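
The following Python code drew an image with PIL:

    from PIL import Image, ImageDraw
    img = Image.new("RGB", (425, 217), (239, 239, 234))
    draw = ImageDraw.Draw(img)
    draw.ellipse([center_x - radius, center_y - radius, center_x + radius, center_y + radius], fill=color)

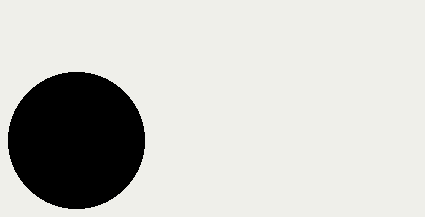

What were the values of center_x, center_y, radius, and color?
center_x = 76, center_y = 140, radius = 68, color = 'black'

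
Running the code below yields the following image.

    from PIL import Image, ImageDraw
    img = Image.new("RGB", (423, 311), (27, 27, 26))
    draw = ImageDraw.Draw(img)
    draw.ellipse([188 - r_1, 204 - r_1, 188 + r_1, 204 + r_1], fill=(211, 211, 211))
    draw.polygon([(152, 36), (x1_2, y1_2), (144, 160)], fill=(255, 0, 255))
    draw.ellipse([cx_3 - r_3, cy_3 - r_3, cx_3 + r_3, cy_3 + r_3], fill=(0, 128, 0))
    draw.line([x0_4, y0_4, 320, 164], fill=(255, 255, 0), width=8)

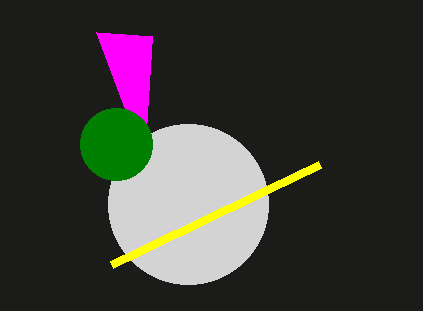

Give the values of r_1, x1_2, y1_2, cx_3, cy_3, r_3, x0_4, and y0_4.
r_1 = 80; x1_2 = 96; y1_2 = 32; cx_3 = 116; cy_3 = 144; r_3 = 36; x0_4 = 112; y0_4 = 264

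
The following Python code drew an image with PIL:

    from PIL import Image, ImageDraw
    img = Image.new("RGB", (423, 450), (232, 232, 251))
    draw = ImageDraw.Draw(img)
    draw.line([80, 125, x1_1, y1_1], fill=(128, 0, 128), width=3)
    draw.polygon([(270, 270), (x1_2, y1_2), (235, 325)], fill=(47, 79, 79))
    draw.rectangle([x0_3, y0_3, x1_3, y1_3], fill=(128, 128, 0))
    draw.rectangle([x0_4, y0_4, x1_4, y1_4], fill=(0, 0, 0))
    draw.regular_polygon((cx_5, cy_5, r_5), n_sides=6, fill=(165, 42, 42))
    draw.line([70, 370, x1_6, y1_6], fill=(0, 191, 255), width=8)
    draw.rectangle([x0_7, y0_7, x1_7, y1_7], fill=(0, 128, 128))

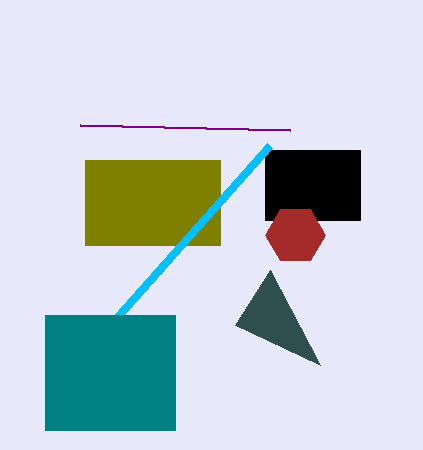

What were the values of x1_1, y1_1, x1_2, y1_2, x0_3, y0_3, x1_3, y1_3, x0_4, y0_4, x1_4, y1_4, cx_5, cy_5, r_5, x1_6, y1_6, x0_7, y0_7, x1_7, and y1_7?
x1_1 = 290; y1_1 = 130; x1_2 = 320; y1_2 = 365; x0_3 = 85; y0_3 = 160; x1_3 = 220; y1_3 = 245; x0_4 = 265; y0_4 = 150; x1_4 = 360; y1_4 = 220; cx_5 = 295; cy_5 = 235; r_5 = 30; x1_6 = 270; y1_6 = 145; x0_7 = 45; y0_7 = 315; x1_7 = 175; y1_7 = 430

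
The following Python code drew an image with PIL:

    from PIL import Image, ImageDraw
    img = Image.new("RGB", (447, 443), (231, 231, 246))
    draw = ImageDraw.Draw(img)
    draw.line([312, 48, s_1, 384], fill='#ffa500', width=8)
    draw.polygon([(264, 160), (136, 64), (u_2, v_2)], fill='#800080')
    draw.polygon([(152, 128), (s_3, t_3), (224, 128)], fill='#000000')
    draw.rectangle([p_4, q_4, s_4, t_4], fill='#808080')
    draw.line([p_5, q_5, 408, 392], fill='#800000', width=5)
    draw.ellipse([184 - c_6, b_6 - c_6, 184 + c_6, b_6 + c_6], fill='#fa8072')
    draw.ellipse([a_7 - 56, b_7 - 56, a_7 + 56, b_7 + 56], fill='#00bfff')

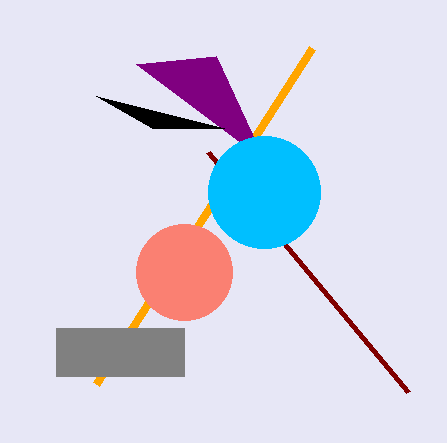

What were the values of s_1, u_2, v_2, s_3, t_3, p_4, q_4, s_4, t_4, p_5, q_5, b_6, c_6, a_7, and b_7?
s_1 = 96; u_2 = 216; v_2 = 56; s_3 = 96; t_3 = 96; p_4 = 56; q_4 = 328; s_4 = 184; t_4 = 376; p_5 = 208; q_5 = 152; b_6 = 272; c_6 = 48; a_7 = 264; b_7 = 192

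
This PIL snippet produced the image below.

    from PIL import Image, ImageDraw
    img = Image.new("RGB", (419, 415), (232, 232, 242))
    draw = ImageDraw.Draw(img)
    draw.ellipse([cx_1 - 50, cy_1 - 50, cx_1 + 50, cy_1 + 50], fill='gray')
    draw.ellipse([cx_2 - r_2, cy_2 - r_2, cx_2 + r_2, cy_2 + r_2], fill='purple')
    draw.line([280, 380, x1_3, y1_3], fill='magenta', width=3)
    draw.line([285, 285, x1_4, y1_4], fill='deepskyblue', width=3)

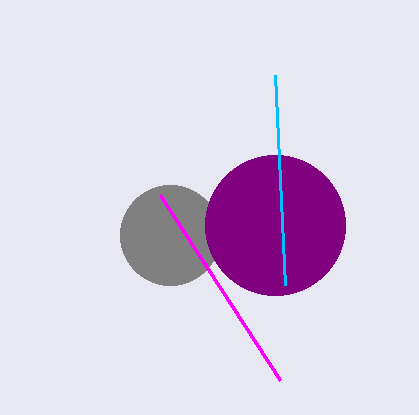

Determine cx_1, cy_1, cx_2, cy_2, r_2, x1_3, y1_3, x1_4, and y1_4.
cx_1 = 170; cy_1 = 235; cx_2 = 275; cy_2 = 225; r_2 = 70; x1_3 = 160; y1_3 = 195; x1_4 = 275; y1_4 = 75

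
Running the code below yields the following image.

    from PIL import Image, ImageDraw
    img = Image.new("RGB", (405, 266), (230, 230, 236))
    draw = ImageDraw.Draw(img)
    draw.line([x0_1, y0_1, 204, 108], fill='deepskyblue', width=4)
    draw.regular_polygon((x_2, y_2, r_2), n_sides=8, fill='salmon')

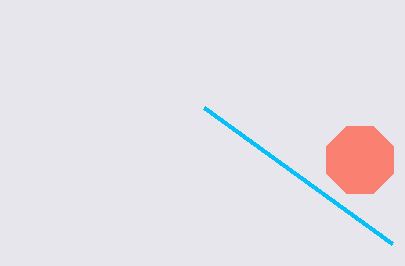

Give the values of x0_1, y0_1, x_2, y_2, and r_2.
x0_1 = 392; y0_1 = 244; x_2 = 360; y_2 = 160; r_2 = 36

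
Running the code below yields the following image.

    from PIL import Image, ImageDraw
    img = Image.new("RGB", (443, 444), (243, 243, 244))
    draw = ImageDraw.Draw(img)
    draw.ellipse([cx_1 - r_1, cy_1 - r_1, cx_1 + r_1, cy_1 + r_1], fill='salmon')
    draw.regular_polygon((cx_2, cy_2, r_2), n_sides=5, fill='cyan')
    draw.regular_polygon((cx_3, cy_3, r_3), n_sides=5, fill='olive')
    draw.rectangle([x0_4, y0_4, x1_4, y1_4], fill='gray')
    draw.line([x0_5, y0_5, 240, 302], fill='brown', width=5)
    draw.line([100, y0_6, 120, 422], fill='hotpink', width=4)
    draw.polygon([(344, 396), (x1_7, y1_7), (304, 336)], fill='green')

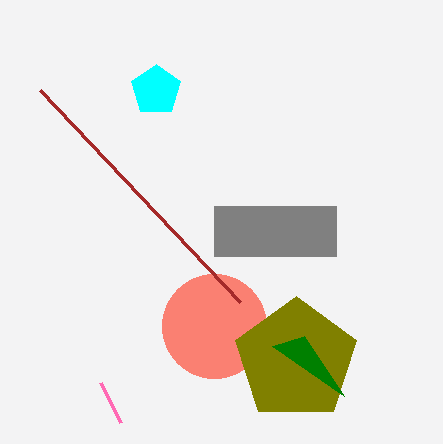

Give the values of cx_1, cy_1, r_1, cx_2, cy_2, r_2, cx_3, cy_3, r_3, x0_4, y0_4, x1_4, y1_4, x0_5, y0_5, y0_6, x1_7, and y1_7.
cx_1 = 214, cy_1 = 326, r_1 = 52, cx_2 = 156, cy_2 = 90, r_2 = 26, cx_3 = 296, cy_3 = 360, r_3 = 64, x0_4 = 214, y0_4 = 206, x1_4 = 336, y1_4 = 256, x0_5 = 40, y0_5 = 90, y0_6 = 382, x1_7 = 272, y1_7 = 346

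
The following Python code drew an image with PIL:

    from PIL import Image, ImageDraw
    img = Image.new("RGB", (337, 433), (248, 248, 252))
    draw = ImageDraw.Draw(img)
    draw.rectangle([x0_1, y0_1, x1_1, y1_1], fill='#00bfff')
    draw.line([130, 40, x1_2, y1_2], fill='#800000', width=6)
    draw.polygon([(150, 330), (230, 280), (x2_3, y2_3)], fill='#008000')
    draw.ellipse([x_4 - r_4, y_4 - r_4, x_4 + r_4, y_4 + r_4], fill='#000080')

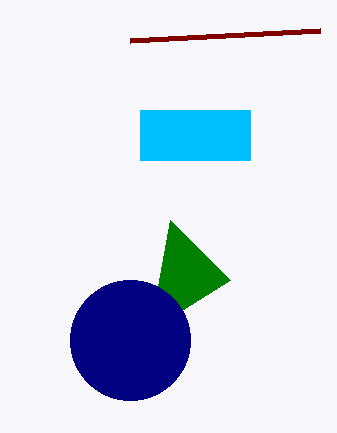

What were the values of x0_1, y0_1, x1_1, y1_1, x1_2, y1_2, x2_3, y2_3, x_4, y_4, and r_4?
x0_1 = 140; y0_1 = 110; x1_1 = 250; y1_1 = 160; x1_2 = 320; y1_2 = 30; x2_3 = 170; y2_3 = 220; x_4 = 130; y_4 = 340; r_4 = 60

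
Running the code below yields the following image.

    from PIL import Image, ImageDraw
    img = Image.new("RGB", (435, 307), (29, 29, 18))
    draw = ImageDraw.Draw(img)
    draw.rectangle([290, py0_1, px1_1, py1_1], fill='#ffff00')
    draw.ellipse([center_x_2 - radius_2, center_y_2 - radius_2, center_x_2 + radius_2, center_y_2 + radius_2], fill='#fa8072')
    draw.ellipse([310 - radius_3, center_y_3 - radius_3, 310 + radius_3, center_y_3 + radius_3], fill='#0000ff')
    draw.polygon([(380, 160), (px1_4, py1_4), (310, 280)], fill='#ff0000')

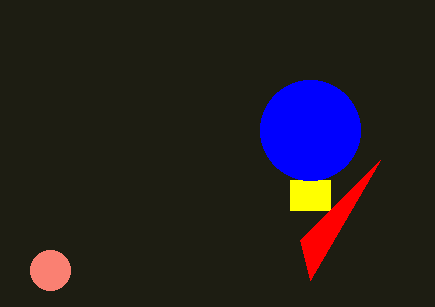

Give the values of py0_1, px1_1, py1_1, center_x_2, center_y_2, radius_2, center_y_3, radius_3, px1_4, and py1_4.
py0_1 = 180; px1_1 = 330; py1_1 = 210; center_x_2 = 50; center_y_2 = 270; radius_2 = 20; center_y_3 = 130; radius_3 = 50; px1_4 = 300; py1_4 = 240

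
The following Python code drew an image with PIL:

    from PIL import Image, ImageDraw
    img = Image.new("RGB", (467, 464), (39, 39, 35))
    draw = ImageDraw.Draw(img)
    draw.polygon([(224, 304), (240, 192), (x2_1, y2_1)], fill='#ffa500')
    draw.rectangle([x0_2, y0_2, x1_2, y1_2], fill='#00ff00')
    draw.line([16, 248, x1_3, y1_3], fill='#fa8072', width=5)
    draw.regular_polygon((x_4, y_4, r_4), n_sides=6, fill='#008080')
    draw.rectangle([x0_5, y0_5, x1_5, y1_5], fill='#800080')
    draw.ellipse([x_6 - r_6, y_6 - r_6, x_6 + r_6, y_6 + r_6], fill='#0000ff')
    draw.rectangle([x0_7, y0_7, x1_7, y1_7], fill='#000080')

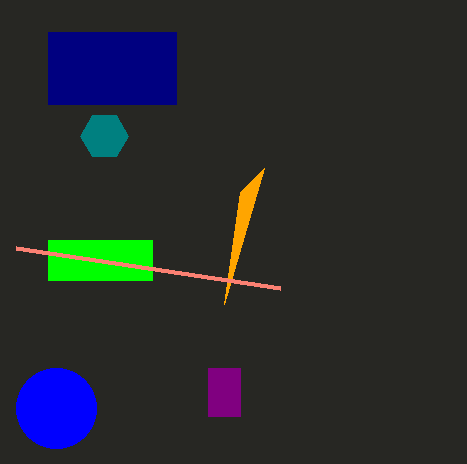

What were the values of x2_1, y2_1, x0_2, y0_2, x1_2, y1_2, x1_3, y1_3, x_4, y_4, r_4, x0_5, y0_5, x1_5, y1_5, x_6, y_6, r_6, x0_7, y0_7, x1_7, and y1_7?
x2_1 = 264, y2_1 = 168, x0_2 = 48, y0_2 = 240, x1_2 = 152, y1_2 = 280, x1_3 = 280, y1_3 = 288, x_4 = 104, y_4 = 136, r_4 = 24, x0_5 = 208, y0_5 = 368, x1_5 = 240, y1_5 = 416, x_6 = 56, y_6 = 408, r_6 = 40, x0_7 = 48, y0_7 = 32, x1_7 = 176, y1_7 = 104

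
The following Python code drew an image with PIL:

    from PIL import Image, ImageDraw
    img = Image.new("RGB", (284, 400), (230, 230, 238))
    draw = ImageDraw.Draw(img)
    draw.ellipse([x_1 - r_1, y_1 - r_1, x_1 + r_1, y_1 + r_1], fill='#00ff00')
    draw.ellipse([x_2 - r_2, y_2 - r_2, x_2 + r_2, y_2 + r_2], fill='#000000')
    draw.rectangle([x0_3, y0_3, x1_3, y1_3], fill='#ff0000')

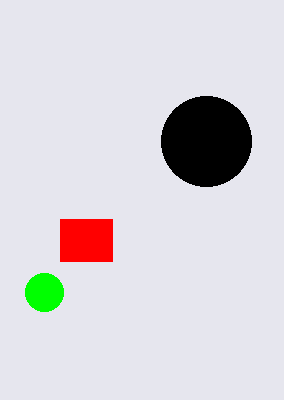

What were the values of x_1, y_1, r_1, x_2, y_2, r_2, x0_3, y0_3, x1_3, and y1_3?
x_1 = 44
y_1 = 292
r_1 = 19
x_2 = 206
y_2 = 141
r_2 = 45
x0_3 = 60
y0_3 = 219
x1_3 = 112
y1_3 = 261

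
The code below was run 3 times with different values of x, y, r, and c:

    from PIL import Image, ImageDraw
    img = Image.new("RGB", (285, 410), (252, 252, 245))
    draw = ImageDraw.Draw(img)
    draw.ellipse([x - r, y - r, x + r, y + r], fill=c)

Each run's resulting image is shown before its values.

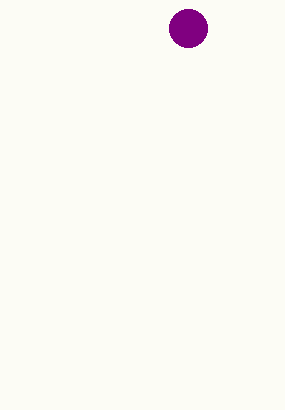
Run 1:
x = 188, y = 28, r = 19, c = 'purple'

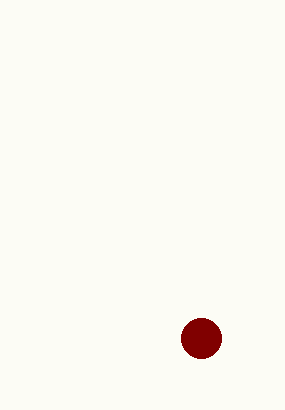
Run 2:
x = 201, y = 338, r = 20, c = 'maroon'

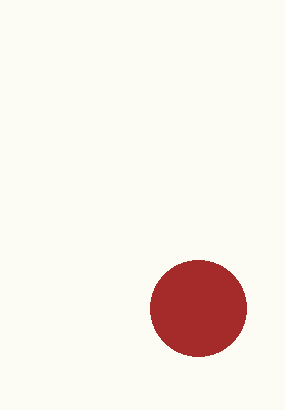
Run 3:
x = 198
y = 308
r = 48
c = 'brown'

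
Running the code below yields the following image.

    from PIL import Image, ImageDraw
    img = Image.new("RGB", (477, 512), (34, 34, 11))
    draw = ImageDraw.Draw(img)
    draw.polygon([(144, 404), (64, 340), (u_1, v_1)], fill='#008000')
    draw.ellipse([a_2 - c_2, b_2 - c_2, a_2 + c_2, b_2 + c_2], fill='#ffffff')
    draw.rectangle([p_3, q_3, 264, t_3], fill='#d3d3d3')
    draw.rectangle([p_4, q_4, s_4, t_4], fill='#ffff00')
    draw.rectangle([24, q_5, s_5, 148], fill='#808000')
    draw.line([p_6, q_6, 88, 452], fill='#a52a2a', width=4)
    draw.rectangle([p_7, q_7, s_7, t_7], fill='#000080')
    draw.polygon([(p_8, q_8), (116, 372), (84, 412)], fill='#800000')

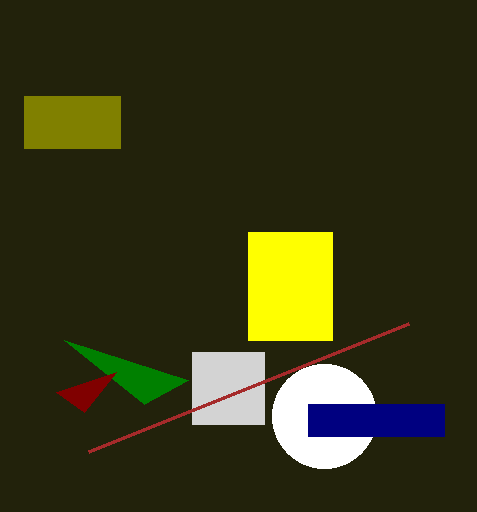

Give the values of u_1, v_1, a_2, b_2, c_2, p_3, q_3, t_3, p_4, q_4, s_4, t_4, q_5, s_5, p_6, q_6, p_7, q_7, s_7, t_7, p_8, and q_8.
u_1 = 188, v_1 = 380, a_2 = 324, b_2 = 416, c_2 = 52, p_3 = 192, q_3 = 352, t_3 = 424, p_4 = 248, q_4 = 232, s_4 = 332, t_4 = 340, q_5 = 96, s_5 = 120, p_6 = 408, q_6 = 324, p_7 = 308, q_7 = 404, s_7 = 444, t_7 = 436, p_8 = 56, q_8 = 392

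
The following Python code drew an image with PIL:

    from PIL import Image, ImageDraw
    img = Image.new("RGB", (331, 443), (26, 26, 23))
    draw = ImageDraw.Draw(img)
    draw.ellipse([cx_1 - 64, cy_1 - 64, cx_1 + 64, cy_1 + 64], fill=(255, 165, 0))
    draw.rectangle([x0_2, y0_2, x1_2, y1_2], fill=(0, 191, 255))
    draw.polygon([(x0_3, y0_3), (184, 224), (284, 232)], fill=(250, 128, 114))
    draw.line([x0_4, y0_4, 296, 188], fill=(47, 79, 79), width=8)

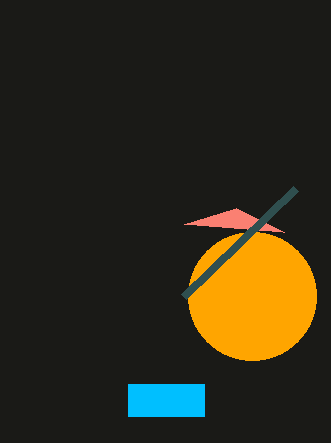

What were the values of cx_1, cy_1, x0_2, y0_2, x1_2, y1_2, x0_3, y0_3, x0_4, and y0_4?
cx_1 = 252, cy_1 = 296, x0_2 = 128, y0_2 = 384, x1_2 = 204, y1_2 = 416, x0_3 = 236, y0_3 = 208, x0_4 = 184, y0_4 = 296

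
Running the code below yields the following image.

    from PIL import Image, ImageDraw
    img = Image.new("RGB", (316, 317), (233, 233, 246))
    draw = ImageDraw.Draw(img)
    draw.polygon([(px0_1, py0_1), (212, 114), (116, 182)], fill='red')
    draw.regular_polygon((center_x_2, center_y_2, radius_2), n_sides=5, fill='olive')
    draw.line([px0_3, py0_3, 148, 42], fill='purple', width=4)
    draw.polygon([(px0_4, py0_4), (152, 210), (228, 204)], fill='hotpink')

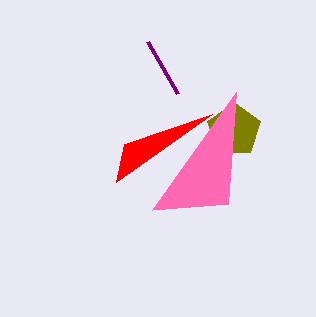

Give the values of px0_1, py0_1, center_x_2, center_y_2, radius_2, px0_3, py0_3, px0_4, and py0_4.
px0_1 = 124, py0_1 = 144, center_x_2 = 234, center_y_2 = 130, radius_2 = 28, px0_3 = 178, py0_3 = 94, px0_4 = 236, py0_4 = 92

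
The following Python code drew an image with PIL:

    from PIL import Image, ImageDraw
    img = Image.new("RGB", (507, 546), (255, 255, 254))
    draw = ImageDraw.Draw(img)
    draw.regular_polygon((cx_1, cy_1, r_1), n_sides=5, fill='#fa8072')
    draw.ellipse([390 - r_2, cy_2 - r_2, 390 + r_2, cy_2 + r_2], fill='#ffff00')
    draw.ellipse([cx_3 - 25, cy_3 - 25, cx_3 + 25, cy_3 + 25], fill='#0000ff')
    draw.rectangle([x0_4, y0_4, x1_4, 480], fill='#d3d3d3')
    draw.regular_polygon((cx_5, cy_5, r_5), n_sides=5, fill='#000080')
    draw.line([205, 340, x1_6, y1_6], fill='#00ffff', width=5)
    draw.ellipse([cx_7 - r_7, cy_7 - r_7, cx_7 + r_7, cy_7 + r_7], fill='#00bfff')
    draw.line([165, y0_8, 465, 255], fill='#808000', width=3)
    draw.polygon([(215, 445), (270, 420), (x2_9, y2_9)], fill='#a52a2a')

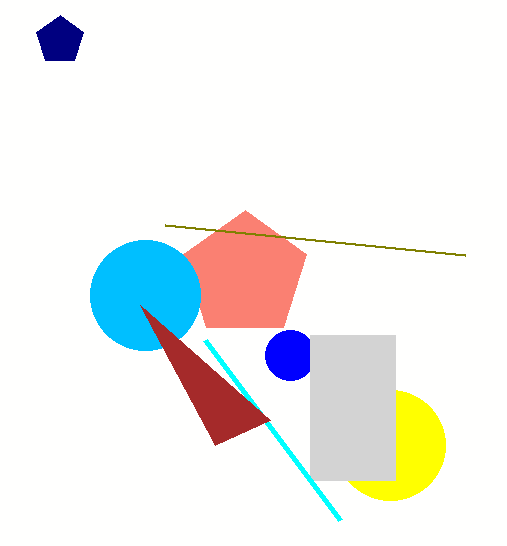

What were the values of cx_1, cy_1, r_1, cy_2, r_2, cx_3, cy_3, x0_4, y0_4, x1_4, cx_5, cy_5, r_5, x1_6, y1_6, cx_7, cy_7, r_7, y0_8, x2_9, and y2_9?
cx_1 = 245, cy_1 = 275, r_1 = 65, cy_2 = 445, r_2 = 55, cx_3 = 290, cy_3 = 355, x0_4 = 310, y0_4 = 335, x1_4 = 395, cx_5 = 60, cy_5 = 40, r_5 = 25, x1_6 = 340, y1_6 = 520, cx_7 = 145, cy_7 = 295, r_7 = 55, y0_8 = 225, x2_9 = 140, y2_9 = 305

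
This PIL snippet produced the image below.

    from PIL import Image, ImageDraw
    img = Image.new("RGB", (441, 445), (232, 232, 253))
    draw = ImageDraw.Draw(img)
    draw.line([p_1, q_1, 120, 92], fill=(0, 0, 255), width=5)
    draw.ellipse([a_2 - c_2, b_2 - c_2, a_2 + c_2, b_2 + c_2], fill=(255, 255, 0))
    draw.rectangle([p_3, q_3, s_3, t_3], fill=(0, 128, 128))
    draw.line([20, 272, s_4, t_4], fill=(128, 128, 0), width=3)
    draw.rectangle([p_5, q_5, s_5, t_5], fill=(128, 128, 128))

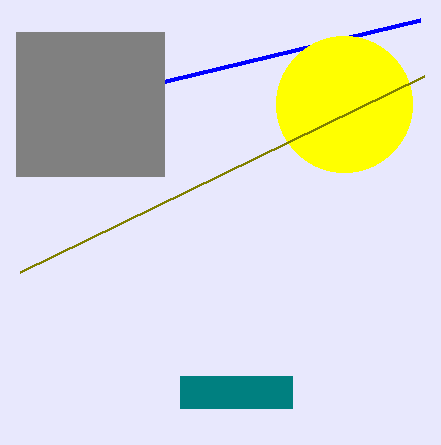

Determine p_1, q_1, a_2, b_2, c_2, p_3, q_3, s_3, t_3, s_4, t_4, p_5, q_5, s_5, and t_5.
p_1 = 420
q_1 = 20
a_2 = 344
b_2 = 104
c_2 = 68
p_3 = 180
q_3 = 376
s_3 = 292
t_3 = 408
s_4 = 424
t_4 = 76
p_5 = 16
q_5 = 32
s_5 = 164
t_5 = 176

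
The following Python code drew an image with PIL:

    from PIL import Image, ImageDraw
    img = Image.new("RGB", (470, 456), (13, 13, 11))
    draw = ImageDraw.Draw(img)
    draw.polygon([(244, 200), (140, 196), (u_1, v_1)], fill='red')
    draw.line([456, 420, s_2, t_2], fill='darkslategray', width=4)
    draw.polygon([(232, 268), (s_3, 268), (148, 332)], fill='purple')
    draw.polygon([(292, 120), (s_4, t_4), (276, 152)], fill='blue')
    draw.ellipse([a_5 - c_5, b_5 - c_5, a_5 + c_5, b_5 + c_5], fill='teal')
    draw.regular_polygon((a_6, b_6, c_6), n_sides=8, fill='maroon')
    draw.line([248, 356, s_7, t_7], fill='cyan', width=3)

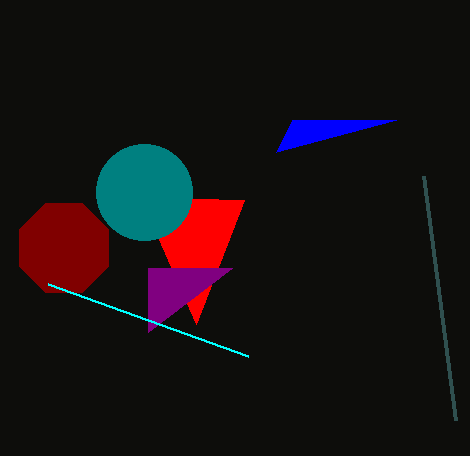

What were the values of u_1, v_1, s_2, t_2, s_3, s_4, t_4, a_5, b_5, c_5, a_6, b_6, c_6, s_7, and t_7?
u_1 = 196; v_1 = 324; s_2 = 424; t_2 = 176; s_3 = 148; s_4 = 396; t_4 = 120; a_5 = 144; b_5 = 192; c_5 = 48; a_6 = 64; b_6 = 248; c_6 = 48; s_7 = 48; t_7 = 284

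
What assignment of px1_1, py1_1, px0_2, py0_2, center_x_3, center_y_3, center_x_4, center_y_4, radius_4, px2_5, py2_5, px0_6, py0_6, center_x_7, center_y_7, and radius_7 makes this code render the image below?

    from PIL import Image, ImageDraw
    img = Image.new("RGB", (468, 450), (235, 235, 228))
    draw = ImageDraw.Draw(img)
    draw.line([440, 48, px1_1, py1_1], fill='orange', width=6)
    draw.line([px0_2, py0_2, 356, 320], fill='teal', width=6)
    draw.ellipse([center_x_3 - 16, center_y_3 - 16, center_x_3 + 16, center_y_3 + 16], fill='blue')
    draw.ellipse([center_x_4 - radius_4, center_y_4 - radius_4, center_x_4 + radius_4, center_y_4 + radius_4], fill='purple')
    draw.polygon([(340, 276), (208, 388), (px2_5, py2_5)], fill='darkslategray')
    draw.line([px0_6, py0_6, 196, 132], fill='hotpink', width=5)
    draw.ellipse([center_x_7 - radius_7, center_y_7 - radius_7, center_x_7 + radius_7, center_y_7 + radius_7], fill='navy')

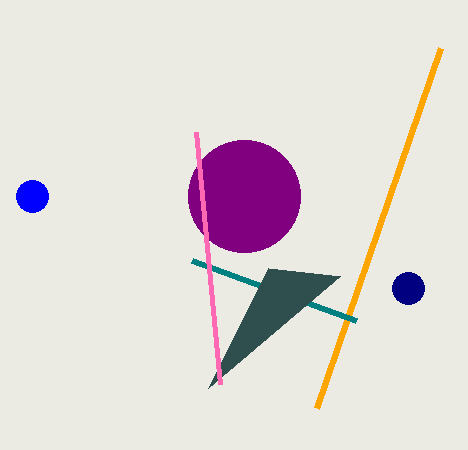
px1_1 = 316, py1_1 = 408, px0_2 = 192, py0_2 = 260, center_x_3 = 32, center_y_3 = 196, center_x_4 = 244, center_y_4 = 196, radius_4 = 56, px2_5 = 268, py2_5 = 268, px0_6 = 220, py0_6 = 384, center_x_7 = 408, center_y_7 = 288, radius_7 = 16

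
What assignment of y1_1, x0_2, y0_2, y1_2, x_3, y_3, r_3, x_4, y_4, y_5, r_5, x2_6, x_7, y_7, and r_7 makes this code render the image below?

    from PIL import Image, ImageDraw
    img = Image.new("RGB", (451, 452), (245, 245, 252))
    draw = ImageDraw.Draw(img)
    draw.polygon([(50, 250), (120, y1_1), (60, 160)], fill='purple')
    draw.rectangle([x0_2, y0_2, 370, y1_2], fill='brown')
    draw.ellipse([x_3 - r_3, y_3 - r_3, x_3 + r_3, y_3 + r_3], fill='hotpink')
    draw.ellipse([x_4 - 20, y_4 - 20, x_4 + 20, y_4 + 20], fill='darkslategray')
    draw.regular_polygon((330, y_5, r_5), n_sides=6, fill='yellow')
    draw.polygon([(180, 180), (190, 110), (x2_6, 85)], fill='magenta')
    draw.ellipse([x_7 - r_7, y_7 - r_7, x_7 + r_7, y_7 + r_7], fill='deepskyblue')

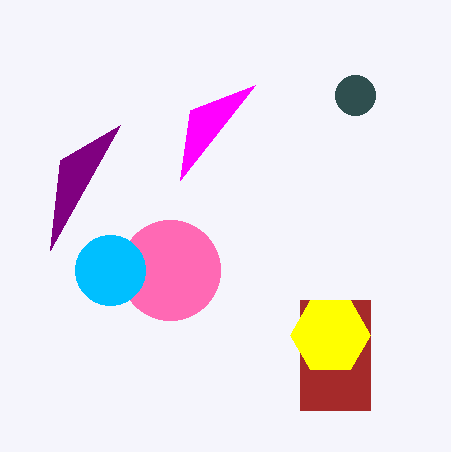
y1_1 = 125, x0_2 = 300, y0_2 = 300, y1_2 = 410, x_3 = 170, y_3 = 270, r_3 = 50, x_4 = 355, y_4 = 95, y_5 = 335, r_5 = 40, x2_6 = 255, x_7 = 110, y_7 = 270, r_7 = 35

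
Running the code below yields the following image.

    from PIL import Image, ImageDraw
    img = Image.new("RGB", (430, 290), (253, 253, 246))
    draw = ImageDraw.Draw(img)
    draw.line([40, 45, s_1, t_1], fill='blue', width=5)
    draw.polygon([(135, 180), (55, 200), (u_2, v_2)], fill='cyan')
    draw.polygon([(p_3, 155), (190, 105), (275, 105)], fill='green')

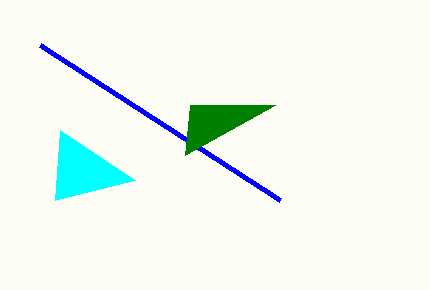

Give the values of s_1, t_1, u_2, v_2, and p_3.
s_1 = 280, t_1 = 200, u_2 = 60, v_2 = 130, p_3 = 185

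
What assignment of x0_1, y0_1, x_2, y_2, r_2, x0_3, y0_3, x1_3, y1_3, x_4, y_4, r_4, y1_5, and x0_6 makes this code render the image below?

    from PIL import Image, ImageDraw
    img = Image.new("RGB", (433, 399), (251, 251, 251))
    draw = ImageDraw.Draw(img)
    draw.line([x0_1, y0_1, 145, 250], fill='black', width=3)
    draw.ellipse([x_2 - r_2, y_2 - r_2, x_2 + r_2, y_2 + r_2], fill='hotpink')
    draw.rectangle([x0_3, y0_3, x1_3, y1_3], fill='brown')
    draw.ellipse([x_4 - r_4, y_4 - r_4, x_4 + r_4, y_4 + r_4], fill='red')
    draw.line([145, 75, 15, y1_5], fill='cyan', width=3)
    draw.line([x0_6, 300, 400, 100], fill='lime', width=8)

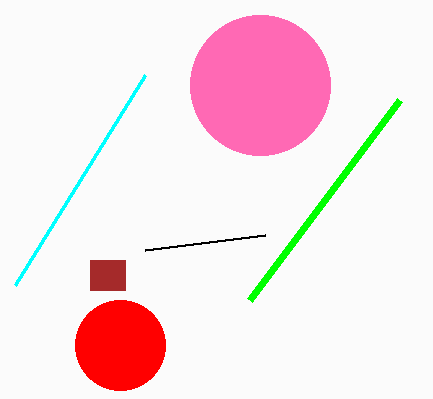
x0_1 = 265, y0_1 = 235, x_2 = 260, y_2 = 85, r_2 = 70, x0_3 = 90, y0_3 = 260, x1_3 = 125, y1_3 = 290, x_4 = 120, y_4 = 345, r_4 = 45, y1_5 = 285, x0_6 = 250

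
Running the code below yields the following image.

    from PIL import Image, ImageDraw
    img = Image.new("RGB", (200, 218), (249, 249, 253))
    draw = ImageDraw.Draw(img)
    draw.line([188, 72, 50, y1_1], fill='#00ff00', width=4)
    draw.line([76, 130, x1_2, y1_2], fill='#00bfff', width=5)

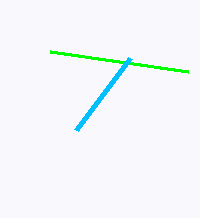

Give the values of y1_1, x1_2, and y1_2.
y1_1 = 52
x1_2 = 130
y1_2 = 58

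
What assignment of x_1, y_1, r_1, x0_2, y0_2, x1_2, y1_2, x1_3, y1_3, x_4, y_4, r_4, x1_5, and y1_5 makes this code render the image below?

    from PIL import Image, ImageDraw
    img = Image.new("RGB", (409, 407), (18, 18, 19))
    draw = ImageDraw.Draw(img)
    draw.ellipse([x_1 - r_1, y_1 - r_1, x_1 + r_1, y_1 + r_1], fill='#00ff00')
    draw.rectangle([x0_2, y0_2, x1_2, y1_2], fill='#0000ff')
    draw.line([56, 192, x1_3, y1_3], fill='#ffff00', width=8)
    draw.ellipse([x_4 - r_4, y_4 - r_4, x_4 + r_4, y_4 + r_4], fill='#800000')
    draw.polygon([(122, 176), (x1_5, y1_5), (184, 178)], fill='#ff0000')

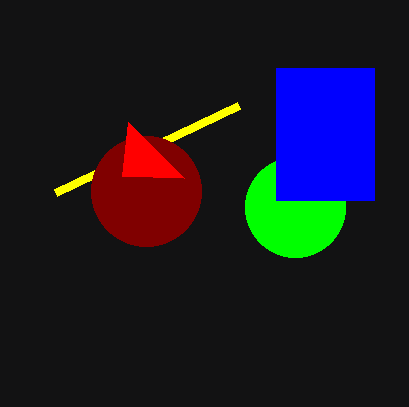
x_1 = 295
y_1 = 207
r_1 = 50
x0_2 = 276
y0_2 = 68
x1_2 = 374
y1_2 = 200
x1_3 = 239
y1_3 = 105
x_4 = 146
y_4 = 191
r_4 = 55
x1_5 = 128
y1_5 = 122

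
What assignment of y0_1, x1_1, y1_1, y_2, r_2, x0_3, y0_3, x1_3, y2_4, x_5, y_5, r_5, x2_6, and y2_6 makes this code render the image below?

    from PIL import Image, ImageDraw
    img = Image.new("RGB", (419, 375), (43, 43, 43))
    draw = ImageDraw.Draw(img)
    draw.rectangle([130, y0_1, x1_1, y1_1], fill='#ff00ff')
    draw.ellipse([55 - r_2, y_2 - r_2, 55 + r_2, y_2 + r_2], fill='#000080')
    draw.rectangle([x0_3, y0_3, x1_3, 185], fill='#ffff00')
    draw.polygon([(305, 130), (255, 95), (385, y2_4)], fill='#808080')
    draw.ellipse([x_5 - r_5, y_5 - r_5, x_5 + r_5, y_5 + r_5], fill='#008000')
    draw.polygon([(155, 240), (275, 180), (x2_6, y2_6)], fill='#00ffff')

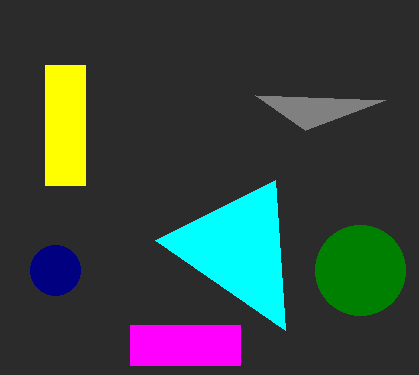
y0_1 = 325; x1_1 = 240; y1_1 = 365; y_2 = 270; r_2 = 25; x0_3 = 45; y0_3 = 65; x1_3 = 85; y2_4 = 100; x_5 = 360; y_5 = 270; r_5 = 45; x2_6 = 285; y2_6 = 330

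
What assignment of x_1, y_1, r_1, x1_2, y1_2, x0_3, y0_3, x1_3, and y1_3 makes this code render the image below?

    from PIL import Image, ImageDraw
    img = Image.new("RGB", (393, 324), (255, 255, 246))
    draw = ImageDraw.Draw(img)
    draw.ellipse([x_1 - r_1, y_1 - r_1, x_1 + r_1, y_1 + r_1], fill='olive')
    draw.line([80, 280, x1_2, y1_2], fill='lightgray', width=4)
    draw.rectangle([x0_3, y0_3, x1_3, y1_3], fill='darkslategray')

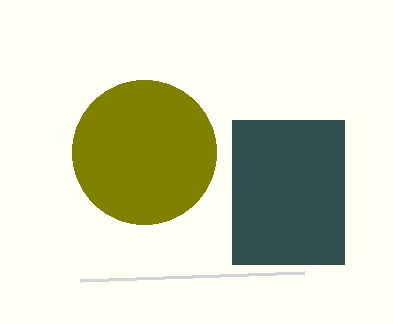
x_1 = 144, y_1 = 152, r_1 = 72, x1_2 = 304, y1_2 = 272, x0_3 = 232, y0_3 = 120, x1_3 = 344, y1_3 = 264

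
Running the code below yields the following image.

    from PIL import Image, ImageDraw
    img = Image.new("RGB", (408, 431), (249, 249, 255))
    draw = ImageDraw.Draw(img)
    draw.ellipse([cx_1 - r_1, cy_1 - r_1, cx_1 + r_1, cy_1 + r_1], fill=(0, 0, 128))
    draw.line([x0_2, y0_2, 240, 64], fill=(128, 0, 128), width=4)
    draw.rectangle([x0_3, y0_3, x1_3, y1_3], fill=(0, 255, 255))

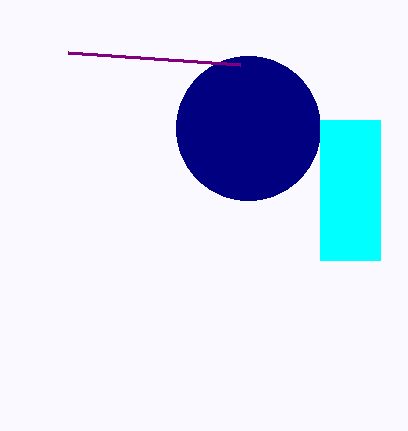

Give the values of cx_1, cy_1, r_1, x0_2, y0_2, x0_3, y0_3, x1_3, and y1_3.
cx_1 = 248; cy_1 = 128; r_1 = 72; x0_2 = 68; y0_2 = 52; x0_3 = 320; y0_3 = 120; x1_3 = 380; y1_3 = 260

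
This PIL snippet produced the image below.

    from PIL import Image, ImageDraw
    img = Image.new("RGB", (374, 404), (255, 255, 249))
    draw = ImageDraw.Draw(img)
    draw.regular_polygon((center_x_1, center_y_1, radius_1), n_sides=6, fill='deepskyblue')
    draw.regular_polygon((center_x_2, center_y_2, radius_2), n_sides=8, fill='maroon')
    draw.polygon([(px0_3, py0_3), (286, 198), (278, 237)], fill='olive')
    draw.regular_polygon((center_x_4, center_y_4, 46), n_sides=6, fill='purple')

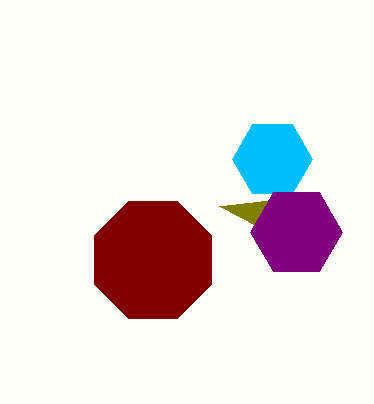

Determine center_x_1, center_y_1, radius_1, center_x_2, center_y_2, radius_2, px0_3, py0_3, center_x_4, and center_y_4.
center_x_1 = 272, center_y_1 = 159, radius_1 = 40, center_x_2 = 153, center_y_2 = 260, radius_2 = 63, px0_3 = 219, py0_3 = 206, center_x_4 = 296, center_y_4 = 232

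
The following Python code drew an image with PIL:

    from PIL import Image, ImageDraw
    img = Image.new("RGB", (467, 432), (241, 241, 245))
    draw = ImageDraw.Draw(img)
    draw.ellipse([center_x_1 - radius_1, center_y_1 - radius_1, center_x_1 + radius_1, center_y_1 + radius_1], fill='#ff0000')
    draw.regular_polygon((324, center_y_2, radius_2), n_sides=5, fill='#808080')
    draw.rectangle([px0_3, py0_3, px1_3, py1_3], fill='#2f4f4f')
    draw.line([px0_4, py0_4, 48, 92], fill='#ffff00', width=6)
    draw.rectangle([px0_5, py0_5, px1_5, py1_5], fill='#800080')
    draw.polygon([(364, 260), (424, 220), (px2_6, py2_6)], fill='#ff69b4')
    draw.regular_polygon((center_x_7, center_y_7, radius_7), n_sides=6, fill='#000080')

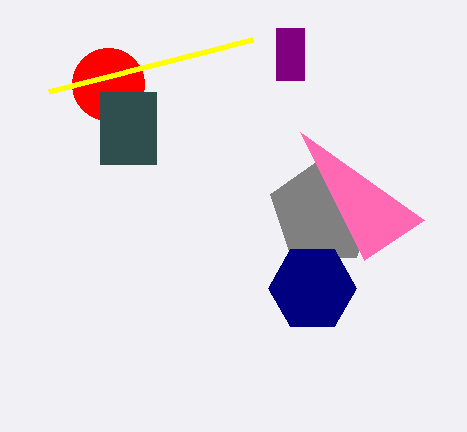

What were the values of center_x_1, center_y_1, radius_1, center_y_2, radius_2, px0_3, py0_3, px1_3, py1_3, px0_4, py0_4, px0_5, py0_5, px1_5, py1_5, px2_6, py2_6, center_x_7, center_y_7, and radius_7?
center_x_1 = 108
center_y_1 = 84
radius_1 = 36
center_y_2 = 212
radius_2 = 56
px0_3 = 100
py0_3 = 92
px1_3 = 156
py1_3 = 164
px0_4 = 252
py0_4 = 40
px0_5 = 276
py0_5 = 28
px1_5 = 304
py1_5 = 80
px2_6 = 300
py2_6 = 132
center_x_7 = 312
center_y_7 = 288
radius_7 = 44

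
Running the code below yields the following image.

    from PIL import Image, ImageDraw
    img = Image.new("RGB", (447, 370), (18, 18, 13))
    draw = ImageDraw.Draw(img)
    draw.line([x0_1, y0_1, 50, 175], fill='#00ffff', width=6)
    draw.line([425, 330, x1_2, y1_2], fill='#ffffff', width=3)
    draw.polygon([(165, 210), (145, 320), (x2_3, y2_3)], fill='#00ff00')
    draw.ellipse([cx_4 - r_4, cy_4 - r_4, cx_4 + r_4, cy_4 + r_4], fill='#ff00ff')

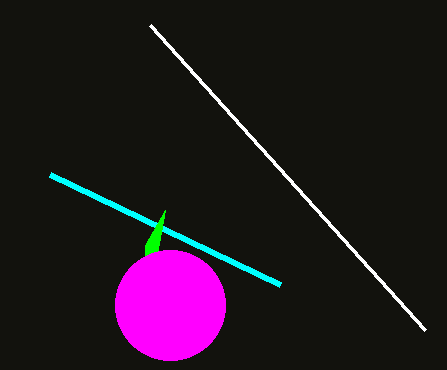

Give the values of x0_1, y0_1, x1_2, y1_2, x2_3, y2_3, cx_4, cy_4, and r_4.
x0_1 = 280; y0_1 = 285; x1_2 = 150; y1_2 = 25; x2_3 = 145; y2_3 = 245; cx_4 = 170; cy_4 = 305; r_4 = 55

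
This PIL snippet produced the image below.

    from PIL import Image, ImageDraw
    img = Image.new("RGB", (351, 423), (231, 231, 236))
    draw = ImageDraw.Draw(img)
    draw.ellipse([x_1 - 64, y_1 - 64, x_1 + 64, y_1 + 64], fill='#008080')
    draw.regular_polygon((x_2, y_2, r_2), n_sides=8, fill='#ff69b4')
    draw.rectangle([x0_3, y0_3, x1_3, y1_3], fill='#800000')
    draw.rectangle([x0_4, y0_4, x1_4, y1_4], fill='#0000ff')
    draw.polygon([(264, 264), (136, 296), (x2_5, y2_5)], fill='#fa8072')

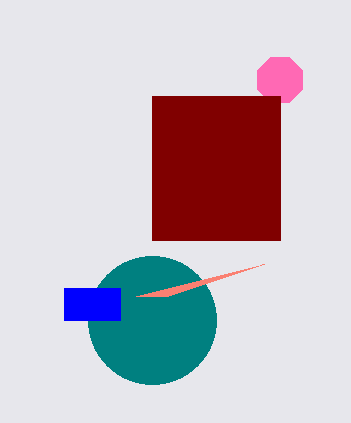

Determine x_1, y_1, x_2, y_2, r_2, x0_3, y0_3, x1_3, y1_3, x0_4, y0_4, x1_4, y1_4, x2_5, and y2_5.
x_1 = 152; y_1 = 320; x_2 = 280; y_2 = 80; r_2 = 24; x0_3 = 152; y0_3 = 96; x1_3 = 280; y1_3 = 240; x0_4 = 64; y0_4 = 288; x1_4 = 120; y1_4 = 320; x2_5 = 168; y2_5 = 296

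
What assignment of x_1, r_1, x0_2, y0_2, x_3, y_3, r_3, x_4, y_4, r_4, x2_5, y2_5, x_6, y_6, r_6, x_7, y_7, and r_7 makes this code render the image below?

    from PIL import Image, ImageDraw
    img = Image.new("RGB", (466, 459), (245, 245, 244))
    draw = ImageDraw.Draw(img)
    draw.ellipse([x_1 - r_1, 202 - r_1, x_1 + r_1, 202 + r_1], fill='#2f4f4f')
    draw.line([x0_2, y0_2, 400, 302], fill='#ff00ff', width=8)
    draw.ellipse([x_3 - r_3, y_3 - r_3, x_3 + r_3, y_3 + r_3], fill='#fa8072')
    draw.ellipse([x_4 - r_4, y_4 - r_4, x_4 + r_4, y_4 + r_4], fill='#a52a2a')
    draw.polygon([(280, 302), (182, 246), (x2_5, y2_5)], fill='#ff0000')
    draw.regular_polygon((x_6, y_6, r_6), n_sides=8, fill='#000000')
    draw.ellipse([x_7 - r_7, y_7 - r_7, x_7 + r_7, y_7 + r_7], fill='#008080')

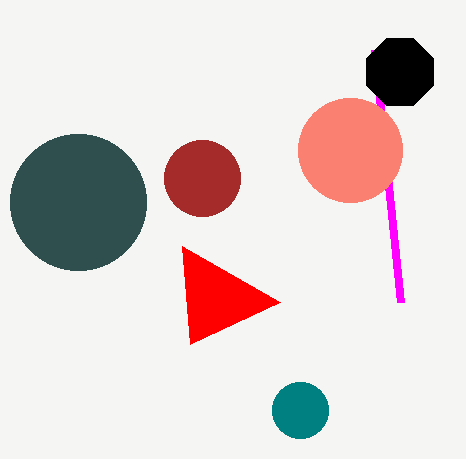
x_1 = 78
r_1 = 68
x0_2 = 374
y0_2 = 50
x_3 = 350
y_3 = 150
r_3 = 52
x_4 = 202
y_4 = 178
r_4 = 38
x2_5 = 190
y2_5 = 344
x_6 = 400
y_6 = 72
r_6 = 36
x_7 = 300
y_7 = 410
r_7 = 28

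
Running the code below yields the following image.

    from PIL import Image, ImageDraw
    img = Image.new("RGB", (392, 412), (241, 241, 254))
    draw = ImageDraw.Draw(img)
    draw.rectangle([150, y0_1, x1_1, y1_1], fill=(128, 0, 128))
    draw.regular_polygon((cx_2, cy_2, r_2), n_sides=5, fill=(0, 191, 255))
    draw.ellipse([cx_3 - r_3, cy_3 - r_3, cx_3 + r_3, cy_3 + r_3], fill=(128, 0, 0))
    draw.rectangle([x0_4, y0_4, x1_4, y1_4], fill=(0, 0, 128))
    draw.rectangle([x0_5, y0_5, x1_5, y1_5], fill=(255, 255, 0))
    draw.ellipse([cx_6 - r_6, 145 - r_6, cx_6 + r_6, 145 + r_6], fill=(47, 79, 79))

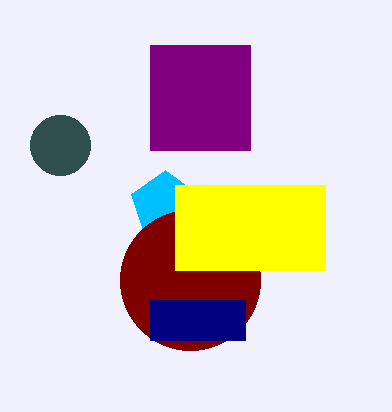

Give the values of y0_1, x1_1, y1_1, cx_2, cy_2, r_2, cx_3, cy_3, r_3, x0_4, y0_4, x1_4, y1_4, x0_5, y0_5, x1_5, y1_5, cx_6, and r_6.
y0_1 = 45; x1_1 = 250; y1_1 = 150; cx_2 = 165; cy_2 = 205; r_2 = 35; cx_3 = 190; cy_3 = 280; r_3 = 70; x0_4 = 150; y0_4 = 300; x1_4 = 245; y1_4 = 340; x0_5 = 175; y0_5 = 185; x1_5 = 325; y1_5 = 270; cx_6 = 60; r_6 = 30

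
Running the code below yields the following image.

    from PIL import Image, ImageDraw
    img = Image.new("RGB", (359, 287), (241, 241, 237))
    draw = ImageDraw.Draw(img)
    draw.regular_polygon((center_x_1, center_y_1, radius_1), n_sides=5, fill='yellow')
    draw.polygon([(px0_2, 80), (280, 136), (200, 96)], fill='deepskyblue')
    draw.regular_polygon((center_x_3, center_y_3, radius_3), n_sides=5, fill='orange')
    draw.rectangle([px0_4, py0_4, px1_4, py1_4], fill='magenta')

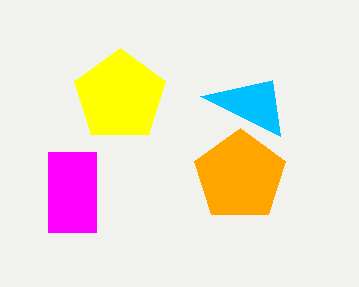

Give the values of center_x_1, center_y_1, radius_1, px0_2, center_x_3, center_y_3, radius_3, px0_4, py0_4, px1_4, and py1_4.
center_x_1 = 120
center_y_1 = 96
radius_1 = 48
px0_2 = 272
center_x_3 = 240
center_y_3 = 176
radius_3 = 48
px0_4 = 48
py0_4 = 152
px1_4 = 96
py1_4 = 232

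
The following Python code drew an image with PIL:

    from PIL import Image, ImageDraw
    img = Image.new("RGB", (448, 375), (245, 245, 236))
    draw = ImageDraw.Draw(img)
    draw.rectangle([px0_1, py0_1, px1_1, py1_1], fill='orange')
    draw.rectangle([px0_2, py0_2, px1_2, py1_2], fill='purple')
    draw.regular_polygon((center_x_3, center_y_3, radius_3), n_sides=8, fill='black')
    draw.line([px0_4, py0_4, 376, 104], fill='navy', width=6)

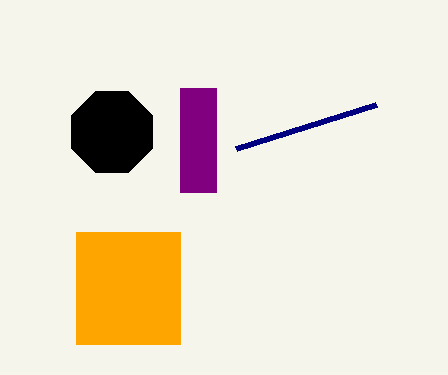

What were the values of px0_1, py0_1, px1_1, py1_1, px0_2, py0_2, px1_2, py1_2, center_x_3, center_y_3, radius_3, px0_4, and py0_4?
px0_1 = 76, py0_1 = 232, px1_1 = 180, py1_1 = 344, px0_2 = 180, py0_2 = 88, px1_2 = 216, py1_2 = 192, center_x_3 = 112, center_y_3 = 132, radius_3 = 44, px0_4 = 236, py0_4 = 148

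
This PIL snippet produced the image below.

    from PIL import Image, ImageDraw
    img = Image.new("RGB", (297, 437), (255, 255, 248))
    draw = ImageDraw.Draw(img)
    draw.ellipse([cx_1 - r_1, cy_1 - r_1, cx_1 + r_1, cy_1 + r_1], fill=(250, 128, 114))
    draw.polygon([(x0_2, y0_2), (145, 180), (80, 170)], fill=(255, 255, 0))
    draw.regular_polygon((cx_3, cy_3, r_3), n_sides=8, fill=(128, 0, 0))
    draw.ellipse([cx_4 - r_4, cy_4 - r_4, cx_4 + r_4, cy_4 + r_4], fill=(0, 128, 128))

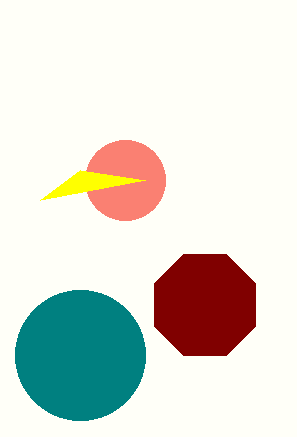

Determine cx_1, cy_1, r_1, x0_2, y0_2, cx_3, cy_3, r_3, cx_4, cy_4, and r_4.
cx_1 = 125, cy_1 = 180, r_1 = 40, x0_2 = 40, y0_2 = 200, cx_3 = 205, cy_3 = 305, r_3 = 55, cx_4 = 80, cy_4 = 355, r_4 = 65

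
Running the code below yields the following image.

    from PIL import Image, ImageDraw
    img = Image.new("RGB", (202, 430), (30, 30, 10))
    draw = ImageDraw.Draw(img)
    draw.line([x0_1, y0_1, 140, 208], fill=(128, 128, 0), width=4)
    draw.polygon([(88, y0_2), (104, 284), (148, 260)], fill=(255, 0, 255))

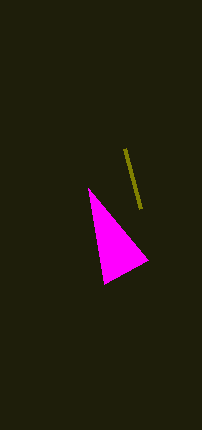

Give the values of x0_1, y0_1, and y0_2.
x0_1 = 124
y0_1 = 148
y0_2 = 188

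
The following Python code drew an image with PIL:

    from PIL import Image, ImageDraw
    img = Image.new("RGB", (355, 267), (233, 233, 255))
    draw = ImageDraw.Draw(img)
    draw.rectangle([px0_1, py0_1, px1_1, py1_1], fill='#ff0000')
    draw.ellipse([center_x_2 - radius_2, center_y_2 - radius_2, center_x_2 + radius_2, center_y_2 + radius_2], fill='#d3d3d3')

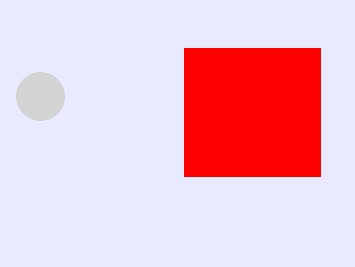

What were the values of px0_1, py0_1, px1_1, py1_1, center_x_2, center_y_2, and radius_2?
px0_1 = 184, py0_1 = 48, px1_1 = 320, py1_1 = 176, center_x_2 = 40, center_y_2 = 96, radius_2 = 24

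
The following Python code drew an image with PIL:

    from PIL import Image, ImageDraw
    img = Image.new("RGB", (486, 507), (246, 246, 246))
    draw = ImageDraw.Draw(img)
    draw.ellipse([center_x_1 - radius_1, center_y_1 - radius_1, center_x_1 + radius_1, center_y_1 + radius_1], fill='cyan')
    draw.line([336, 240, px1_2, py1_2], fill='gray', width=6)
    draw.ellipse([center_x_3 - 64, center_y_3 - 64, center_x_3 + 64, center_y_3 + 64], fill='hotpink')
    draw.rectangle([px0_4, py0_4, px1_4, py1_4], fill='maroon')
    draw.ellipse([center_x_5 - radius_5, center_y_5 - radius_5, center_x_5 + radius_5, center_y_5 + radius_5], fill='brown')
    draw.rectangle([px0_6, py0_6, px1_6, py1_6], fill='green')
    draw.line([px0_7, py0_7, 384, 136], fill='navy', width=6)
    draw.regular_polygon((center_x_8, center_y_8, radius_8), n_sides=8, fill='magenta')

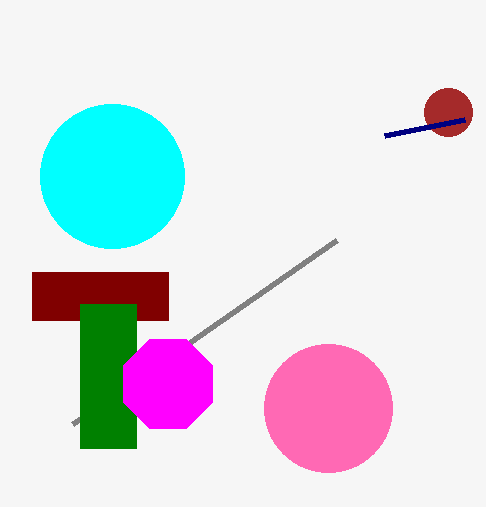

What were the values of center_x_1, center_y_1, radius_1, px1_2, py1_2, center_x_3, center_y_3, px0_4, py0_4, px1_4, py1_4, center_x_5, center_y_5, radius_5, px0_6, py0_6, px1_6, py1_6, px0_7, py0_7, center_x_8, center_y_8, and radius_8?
center_x_1 = 112; center_y_1 = 176; radius_1 = 72; px1_2 = 72; py1_2 = 424; center_x_3 = 328; center_y_3 = 408; px0_4 = 32; py0_4 = 272; px1_4 = 168; py1_4 = 320; center_x_5 = 448; center_y_5 = 112; radius_5 = 24; px0_6 = 80; py0_6 = 304; px1_6 = 136; py1_6 = 448; px0_7 = 464; py0_7 = 120; center_x_8 = 168; center_y_8 = 384; radius_8 = 48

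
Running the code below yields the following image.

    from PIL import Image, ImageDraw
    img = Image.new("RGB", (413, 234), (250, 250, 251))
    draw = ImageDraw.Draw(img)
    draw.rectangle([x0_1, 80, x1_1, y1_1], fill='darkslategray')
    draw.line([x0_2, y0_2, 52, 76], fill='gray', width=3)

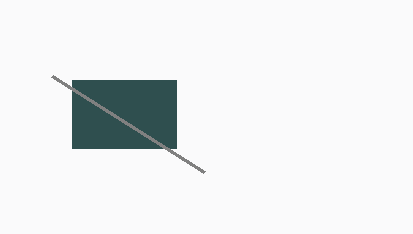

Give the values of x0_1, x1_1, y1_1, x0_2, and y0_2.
x0_1 = 72, x1_1 = 176, y1_1 = 148, x0_2 = 204, y0_2 = 172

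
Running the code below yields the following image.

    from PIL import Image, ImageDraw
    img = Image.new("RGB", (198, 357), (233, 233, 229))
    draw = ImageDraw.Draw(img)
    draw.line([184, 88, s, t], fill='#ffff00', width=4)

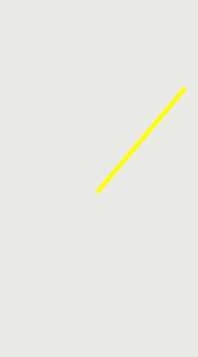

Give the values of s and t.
s = 96; t = 192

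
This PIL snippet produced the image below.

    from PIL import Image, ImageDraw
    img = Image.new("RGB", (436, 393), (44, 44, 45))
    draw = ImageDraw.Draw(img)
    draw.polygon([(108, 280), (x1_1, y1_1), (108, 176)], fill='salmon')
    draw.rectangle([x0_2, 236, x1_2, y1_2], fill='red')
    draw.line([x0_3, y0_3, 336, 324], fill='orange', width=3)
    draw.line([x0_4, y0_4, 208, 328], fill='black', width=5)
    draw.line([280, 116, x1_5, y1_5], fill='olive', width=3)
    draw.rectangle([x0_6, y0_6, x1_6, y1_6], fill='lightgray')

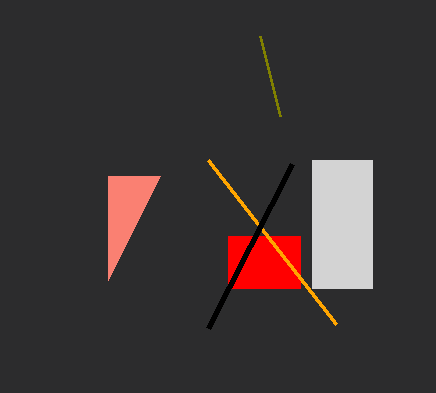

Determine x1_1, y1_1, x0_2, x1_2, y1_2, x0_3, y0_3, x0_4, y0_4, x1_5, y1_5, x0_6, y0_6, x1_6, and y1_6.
x1_1 = 160, y1_1 = 176, x0_2 = 228, x1_2 = 300, y1_2 = 288, x0_3 = 208, y0_3 = 160, x0_4 = 292, y0_4 = 164, x1_5 = 260, y1_5 = 36, x0_6 = 312, y0_6 = 160, x1_6 = 372, y1_6 = 288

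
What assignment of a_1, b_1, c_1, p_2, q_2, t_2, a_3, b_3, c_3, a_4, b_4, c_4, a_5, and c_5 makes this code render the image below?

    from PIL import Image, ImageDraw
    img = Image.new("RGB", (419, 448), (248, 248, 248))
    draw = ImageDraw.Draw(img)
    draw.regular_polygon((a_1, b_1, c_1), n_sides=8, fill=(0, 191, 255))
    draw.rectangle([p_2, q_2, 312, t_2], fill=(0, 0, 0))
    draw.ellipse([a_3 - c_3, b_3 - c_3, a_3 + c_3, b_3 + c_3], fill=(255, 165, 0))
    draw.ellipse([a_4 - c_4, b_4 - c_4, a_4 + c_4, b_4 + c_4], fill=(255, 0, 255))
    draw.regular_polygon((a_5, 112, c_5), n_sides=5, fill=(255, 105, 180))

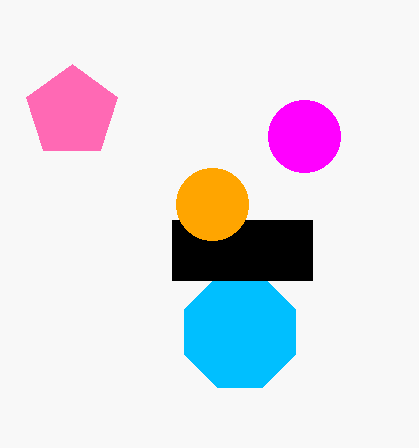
a_1 = 240, b_1 = 332, c_1 = 60, p_2 = 172, q_2 = 220, t_2 = 280, a_3 = 212, b_3 = 204, c_3 = 36, a_4 = 304, b_4 = 136, c_4 = 36, a_5 = 72, c_5 = 48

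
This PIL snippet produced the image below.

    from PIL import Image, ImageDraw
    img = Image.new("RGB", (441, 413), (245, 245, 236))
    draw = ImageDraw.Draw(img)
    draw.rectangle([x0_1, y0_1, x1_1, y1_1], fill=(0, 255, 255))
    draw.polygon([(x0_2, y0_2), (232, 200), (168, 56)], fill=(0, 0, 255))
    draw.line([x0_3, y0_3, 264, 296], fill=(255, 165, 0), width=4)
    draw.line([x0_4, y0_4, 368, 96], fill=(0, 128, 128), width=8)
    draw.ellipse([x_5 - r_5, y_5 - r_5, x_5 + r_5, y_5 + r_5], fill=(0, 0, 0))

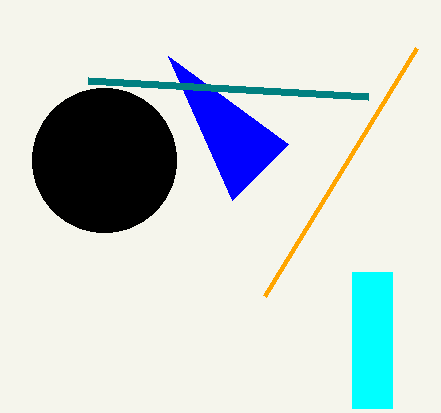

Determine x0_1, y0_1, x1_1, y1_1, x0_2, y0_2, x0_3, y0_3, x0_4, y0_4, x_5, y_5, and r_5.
x0_1 = 352, y0_1 = 272, x1_1 = 392, y1_1 = 408, x0_2 = 288, y0_2 = 144, x0_3 = 416, y0_3 = 48, x0_4 = 88, y0_4 = 80, x_5 = 104, y_5 = 160, r_5 = 72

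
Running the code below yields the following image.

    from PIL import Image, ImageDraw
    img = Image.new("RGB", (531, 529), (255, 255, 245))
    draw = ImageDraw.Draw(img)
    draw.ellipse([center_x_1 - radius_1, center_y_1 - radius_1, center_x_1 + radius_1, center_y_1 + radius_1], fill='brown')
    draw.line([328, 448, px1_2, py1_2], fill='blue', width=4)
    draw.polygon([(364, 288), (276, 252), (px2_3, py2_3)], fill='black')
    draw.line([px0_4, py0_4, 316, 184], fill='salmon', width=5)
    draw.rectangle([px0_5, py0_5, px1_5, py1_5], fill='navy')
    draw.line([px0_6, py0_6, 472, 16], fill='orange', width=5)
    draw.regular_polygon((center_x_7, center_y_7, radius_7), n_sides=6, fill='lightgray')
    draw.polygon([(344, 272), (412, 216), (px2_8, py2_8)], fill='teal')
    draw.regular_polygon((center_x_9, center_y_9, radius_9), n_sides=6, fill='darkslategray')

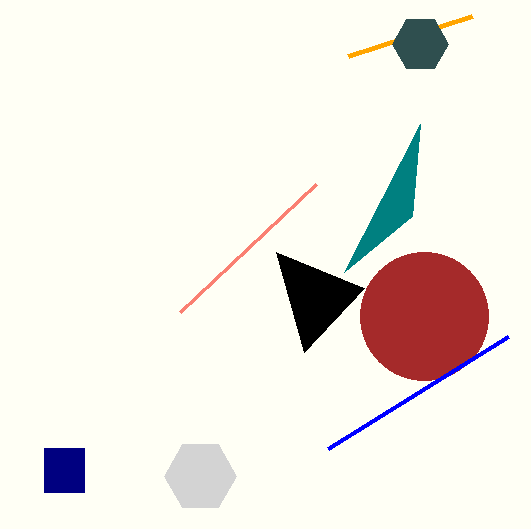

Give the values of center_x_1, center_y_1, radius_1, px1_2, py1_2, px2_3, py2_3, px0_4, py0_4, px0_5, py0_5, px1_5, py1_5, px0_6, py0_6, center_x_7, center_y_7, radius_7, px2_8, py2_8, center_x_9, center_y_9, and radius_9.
center_x_1 = 424, center_y_1 = 316, radius_1 = 64, px1_2 = 508, py1_2 = 336, px2_3 = 304, py2_3 = 352, px0_4 = 180, py0_4 = 312, px0_5 = 44, py0_5 = 448, px1_5 = 84, py1_5 = 492, px0_6 = 348, py0_6 = 56, center_x_7 = 200, center_y_7 = 476, radius_7 = 36, px2_8 = 420, py2_8 = 124, center_x_9 = 420, center_y_9 = 44, radius_9 = 28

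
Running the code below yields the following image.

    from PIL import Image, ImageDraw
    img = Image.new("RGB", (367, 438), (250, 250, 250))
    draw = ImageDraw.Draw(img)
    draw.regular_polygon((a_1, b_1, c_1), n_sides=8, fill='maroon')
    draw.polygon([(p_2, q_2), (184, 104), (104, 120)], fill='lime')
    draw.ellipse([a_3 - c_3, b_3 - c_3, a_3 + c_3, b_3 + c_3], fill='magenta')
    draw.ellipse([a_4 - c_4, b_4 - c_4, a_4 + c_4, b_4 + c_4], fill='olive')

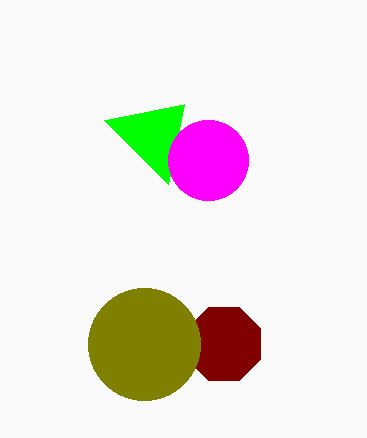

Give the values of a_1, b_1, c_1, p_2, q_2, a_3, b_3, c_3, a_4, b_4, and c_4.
a_1 = 224
b_1 = 344
c_1 = 40
p_2 = 168
q_2 = 184
a_3 = 208
b_3 = 160
c_3 = 40
a_4 = 144
b_4 = 344
c_4 = 56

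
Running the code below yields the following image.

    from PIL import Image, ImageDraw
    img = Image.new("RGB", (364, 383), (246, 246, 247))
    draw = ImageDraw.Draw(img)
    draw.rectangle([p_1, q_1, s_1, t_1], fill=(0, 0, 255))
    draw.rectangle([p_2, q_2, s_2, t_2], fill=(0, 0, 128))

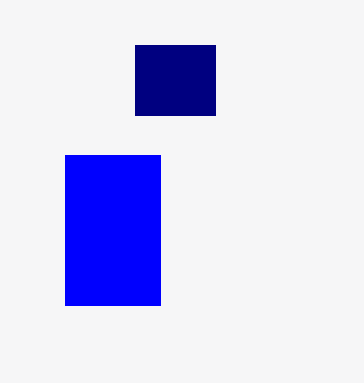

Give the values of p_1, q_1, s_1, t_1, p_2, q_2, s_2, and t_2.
p_1 = 65
q_1 = 155
s_1 = 160
t_1 = 305
p_2 = 135
q_2 = 45
s_2 = 215
t_2 = 115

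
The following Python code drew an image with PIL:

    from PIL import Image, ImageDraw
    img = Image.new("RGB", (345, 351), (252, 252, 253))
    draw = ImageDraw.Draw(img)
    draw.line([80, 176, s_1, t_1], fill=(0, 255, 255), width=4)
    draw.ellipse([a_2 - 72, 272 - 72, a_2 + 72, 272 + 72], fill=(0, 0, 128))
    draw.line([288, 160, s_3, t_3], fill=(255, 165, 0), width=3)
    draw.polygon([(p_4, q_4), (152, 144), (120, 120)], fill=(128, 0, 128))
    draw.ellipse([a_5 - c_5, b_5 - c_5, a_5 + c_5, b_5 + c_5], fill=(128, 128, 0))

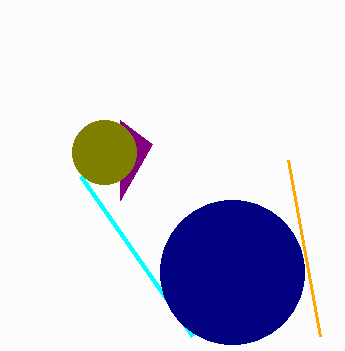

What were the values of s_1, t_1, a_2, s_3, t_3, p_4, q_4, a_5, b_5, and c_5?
s_1 = 192; t_1 = 336; a_2 = 232; s_3 = 320; t_3 = 336; p_4 = 120; q_4 = 200; a_5 = 104; b_5 = 152; c_5 = 32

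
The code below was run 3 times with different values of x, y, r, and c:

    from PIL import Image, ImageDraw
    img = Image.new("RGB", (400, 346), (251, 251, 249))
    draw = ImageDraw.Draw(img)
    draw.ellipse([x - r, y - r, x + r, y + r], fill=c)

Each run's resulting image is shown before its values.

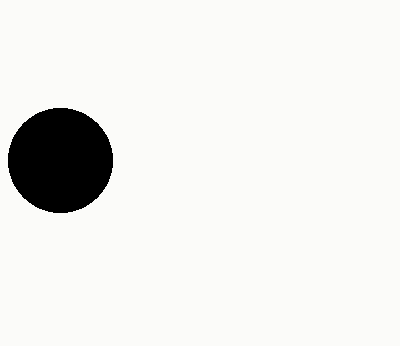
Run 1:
x = 60; y = 160; r = 52; c = 'black'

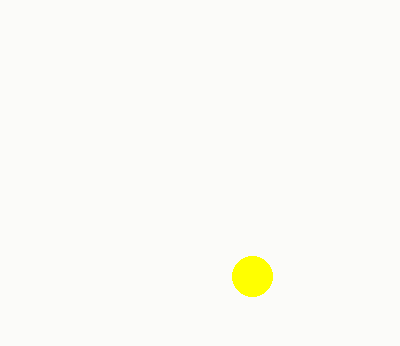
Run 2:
x = 252; y = 276; r = 20; c = 'yellow'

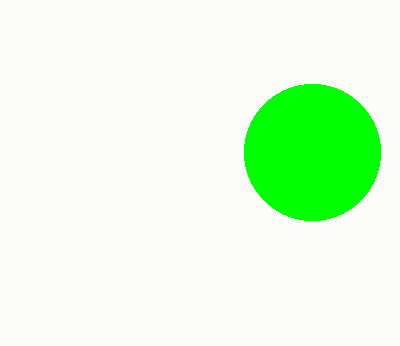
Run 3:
x = 312; y = 152; r = 68; c = 'lime'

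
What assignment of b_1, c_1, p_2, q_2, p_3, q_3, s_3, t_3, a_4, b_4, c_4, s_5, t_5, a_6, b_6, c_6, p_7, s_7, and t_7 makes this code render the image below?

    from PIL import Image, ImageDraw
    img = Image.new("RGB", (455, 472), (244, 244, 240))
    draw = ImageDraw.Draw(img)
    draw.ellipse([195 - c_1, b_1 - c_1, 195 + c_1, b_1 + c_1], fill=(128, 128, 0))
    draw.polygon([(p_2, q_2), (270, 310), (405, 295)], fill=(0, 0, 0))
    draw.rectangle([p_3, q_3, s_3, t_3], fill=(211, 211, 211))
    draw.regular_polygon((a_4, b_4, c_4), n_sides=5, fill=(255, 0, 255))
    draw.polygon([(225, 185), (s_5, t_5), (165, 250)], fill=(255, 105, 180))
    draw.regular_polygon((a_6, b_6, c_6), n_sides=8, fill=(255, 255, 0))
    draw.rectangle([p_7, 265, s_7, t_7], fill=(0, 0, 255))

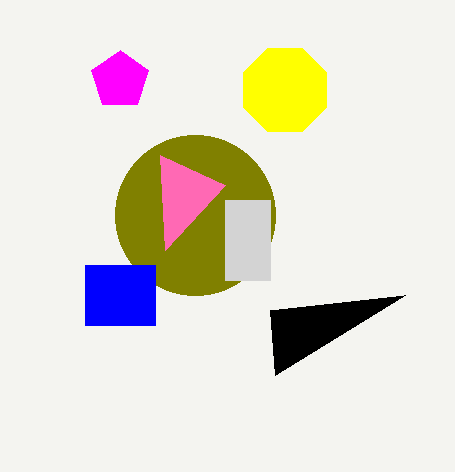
b_1 = 215, c_1 = 80, p_2 = 275, q_2 = 375, p_3 = 225, q_3 = 200, s_3 = 270, t_3 = 280, a_4 = 120, b_4 = 80, c_4 = 30, s_5 = 160, t_5 = 155, a_6 = 285, b_6 = 90, c_6 = 45, p_7 = 85, s_7 = 155, t_7 = 325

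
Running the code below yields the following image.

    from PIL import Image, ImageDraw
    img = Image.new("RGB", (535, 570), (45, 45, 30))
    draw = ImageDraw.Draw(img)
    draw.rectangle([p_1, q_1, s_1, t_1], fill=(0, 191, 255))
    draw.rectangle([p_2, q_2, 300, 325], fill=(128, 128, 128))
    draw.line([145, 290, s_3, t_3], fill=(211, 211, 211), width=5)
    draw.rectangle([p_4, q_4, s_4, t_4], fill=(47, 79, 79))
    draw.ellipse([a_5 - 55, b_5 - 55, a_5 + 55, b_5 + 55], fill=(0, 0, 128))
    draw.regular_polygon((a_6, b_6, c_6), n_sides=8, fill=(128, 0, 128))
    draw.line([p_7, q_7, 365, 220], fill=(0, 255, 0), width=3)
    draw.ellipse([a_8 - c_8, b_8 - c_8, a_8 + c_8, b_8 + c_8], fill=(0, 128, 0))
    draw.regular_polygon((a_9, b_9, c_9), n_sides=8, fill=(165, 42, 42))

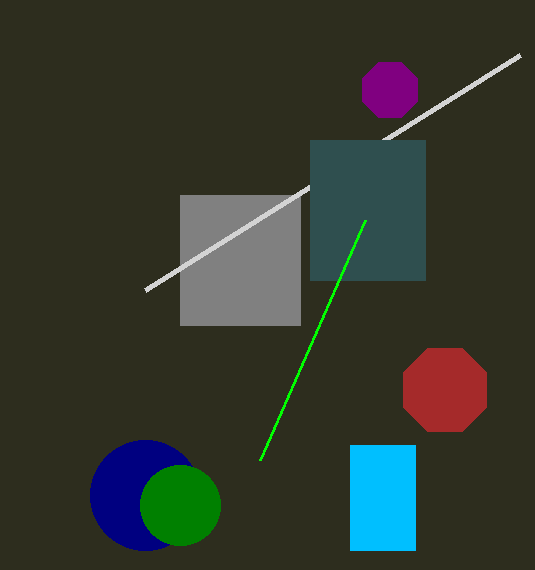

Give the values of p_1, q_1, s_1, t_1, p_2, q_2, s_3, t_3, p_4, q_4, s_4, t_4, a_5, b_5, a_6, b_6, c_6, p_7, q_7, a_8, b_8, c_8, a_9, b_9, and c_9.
p_1 = 350
q_1 = 445
s_1 = 415
t_1 = 550
p_2 = 180
q_2 = 195
s_3 = 520
t_3 = 55
p_4 = 310
q_4 = 140
s_4 = 425
t_4 = 280
a_5 = 145
b_5 = 495
a_6 = 390
b_6 = 90
c_6 = 30
p_7 = 260
q_7 = 460
a_8 = 180
b_8 = 505
c_8 = 40
a_9 = 445
b_9 = 390
c_9 = 45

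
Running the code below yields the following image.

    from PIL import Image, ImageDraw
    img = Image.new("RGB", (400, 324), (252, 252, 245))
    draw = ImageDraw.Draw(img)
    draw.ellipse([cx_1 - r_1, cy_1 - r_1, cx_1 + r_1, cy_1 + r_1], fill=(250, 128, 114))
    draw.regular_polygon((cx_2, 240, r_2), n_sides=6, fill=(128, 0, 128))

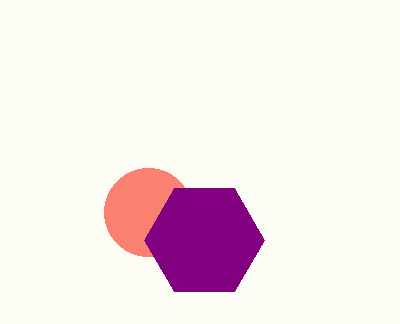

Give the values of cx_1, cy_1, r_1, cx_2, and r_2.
cx_1 = 148; cy_1 = 212; r_1 = 44; cx_2 = 204; r_2 = 60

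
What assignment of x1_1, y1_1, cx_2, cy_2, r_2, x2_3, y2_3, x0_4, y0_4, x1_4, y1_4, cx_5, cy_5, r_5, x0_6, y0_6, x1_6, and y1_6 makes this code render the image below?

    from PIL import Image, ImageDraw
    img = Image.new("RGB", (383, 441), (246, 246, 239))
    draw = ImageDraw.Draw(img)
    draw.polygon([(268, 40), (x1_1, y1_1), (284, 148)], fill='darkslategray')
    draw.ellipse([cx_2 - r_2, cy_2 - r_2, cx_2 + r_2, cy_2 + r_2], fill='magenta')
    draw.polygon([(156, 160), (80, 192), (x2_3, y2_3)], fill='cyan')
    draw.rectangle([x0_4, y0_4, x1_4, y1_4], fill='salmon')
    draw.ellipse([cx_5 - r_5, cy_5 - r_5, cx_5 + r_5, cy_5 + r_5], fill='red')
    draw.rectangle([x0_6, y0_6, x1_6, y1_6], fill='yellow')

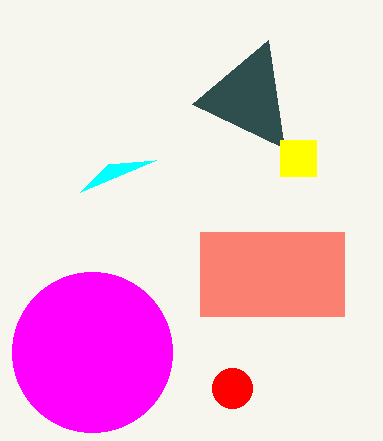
x1_1 = 192
y1_1 = 104
cx_2 = 92
cy_2 = 352
r_2 = 80
x2_3 = 108
y2_3 = 164
x0_4 = 200
y0_4 = 232
x1_4 = 344
y1_4 = 316
cx_5 = 232
cy_5 = 388
r_5 = 20
x0_6 = 280
y0_6 = 140
x1_6 = 316
y1_6 = 176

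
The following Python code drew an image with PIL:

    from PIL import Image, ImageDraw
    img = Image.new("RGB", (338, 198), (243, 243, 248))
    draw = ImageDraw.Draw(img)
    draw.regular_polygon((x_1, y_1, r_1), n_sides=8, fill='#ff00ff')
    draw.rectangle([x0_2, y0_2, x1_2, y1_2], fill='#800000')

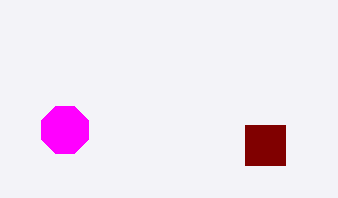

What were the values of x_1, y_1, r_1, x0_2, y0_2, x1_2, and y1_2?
x_1 = 65
y_1 = 130
r_1 = 25
x0_2 = 245
y0_2 = 125
x1_2 = 285
y1_2 = 165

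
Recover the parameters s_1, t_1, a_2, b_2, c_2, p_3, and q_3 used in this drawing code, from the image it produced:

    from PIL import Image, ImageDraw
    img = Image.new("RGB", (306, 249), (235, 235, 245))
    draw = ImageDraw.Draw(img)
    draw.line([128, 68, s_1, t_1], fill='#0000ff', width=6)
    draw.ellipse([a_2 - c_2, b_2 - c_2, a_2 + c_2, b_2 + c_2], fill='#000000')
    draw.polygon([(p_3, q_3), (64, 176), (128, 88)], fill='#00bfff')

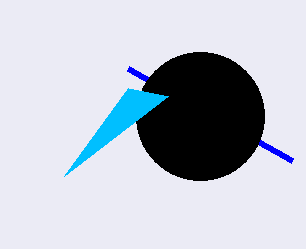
s_1 = 292
t_1 = 160
a_2 = 200
b_2 = 116
c_2 = 64
p_3 = 168
q_3 = 96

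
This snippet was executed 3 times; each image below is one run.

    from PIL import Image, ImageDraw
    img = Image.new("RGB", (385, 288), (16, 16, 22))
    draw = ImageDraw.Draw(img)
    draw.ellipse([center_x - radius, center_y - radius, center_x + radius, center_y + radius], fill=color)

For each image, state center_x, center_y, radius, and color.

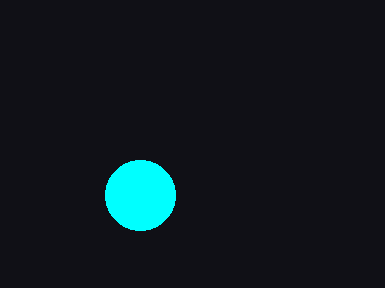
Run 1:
center_x = 140; center_y = 195; radius = 35; color = 'cyan'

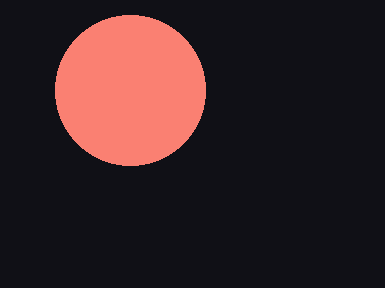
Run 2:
center_x = 130
center_y = 90
radius = 75
color = 'salmon'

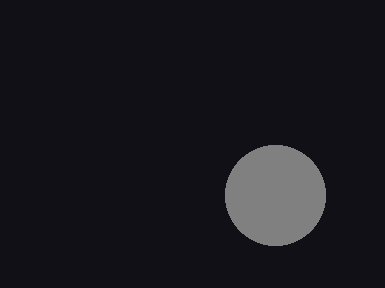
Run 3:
center_x = 275
center_y = 195
radius = 50
color = 'gray'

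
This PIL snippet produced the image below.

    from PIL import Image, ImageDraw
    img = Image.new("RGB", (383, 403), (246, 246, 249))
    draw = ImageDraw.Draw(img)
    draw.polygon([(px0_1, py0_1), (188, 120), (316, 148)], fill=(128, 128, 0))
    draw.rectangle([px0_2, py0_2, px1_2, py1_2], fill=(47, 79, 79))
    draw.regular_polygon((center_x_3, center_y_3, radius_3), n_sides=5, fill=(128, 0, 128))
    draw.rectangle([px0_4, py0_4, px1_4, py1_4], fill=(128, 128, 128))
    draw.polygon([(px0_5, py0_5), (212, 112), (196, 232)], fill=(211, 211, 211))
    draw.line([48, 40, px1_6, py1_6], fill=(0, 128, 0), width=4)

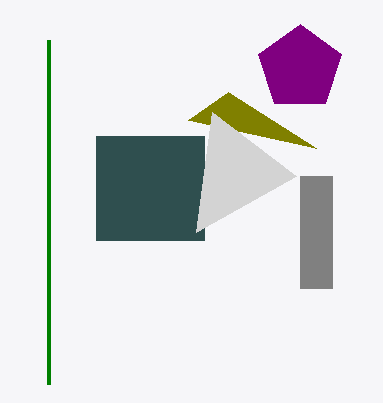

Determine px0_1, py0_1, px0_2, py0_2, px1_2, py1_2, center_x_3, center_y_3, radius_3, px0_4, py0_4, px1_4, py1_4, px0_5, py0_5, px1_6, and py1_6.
px0_1 = 228, py0_1 = 92, px0_2 = 96, py0_2 = 136, px1_2 = 204, py1_2 = 240, center_x_3 = 300, center_y_3 = 68, radius_3 = 44, px0_4 = 300, py0_4 = 176, px1_4 = 332, py1_4 = 288, px0_5 = 296, py0_5 = 176, px1_6 = 48, py1_6 = 384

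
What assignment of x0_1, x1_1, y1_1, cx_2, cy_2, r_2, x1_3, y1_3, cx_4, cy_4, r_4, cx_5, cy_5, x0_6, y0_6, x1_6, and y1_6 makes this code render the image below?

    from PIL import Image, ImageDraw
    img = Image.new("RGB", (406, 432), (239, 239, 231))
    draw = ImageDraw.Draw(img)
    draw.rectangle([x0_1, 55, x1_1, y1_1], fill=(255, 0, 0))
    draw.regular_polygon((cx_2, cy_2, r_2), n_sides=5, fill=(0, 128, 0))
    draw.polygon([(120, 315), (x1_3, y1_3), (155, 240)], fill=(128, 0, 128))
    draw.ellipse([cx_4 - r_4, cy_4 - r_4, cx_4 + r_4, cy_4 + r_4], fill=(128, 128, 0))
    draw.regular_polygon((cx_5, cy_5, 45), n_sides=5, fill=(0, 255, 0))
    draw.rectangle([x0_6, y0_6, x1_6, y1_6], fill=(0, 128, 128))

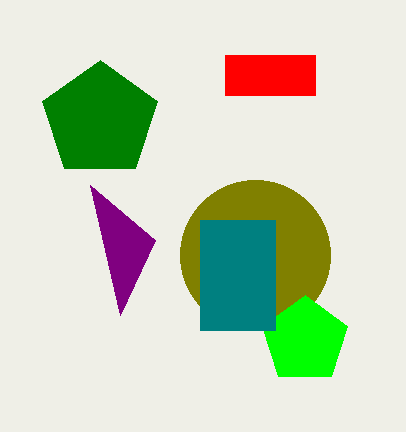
x0_1 = 225
x1_1 = 315
y1_1 = 95
cx_2 = 100
cy_2 = 120
r_2 = 60
x1_3 = 90
y1_3 = 185
cx_4 = 255
cy_4 = 255
r_4 = 75
cx_5 = 305
cy_5 = 340
x0_6 = 200
y0_6 = 220
x1_6 = 275
y1_6 = 330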